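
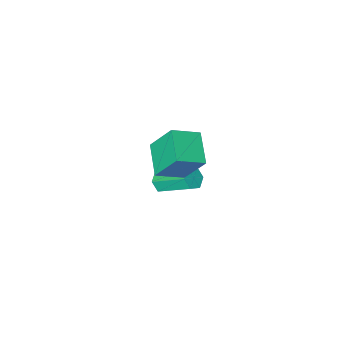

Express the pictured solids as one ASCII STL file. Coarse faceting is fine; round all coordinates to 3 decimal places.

solid 
facet normal 0.399 -0.731 -0.554
outer loop
vertex -2.029 -1.755 -3.525
vertex -2.545 -1.825 -3.804
vertex -2.144 -1.446 -4.015
endloop
endfacet
facet normal 0.896 0.439 0.067
outer loop
vertex -2.029 -1.755 -3.525
vertex -2.144 -1.446 -4.015
vertex -2.8 -0.345 -2.456
endloop
endfacet
facet normal 0.896 0.439 0.067
outer loop
vertex -2.8 -0.345 -2.456
vertex -2.144 -1.446 -4.015
vertex -2.915 -0.036 -2.946
endloop
endfacet
facet normal -0.400 0.730 0.554
outer loop
vertex -2.8 -0.345 -2.456
vertex -2.915 -0.036 -2.946
vertex -3.315 -0.415 -2.736
endloop
endfacet
facet normal 0.399 -0.731 -0.554
outer loop
vertex -2.144 -1.446 -4.015
vertex -2.545 -1.825 -3.804
vertex -2.659 -1.516 -4.294
endloop
endfacet
facet normal 0.280 0.672 -0.685
outer loop
vertex -2.144 -1.446 -4.015
vertex -2.659 -1.516 -4.294
vertex -2.915 -0.036 -2.946
endloop
endfacet
facet normal 0.280 0.672 -0.685
outer loop
vertex -2.915 -0.036 -2.946
vertex -2.659 -1.516 -4.294
vertex -3.43 -0.106 -3.225
endloop
endfacet
facet normal -0.400 0.729 0.555
outer loop
vertex -2.915 -0.036 -2.946
vertex -3.43 -0.106 -3.225
vertex -3.315 -0.415 -2.736
endloop
endfacet
facet normal 0.400 -0.730 -0.554
outer loop
vertex -2.659 -1.516 -4.294
vertex -2.545 -1.825 -3.804
vertex -3.06 -1.895 -4.084
endloop
endfacet
facet normal -0.615 0.234 -0.753
outer loop
vertex -2.659 -1.516 -4.294
vertex -3.06 -1.895 -4.084
vertex -3.43 -0.106 -3.225
endloop
endfacet
facet normal -0.615 0.234 -0.753
outer loop
vertex -3.43 -0.106 -3.225
vertex -3.06 -1.895 -4.084
vertex -3.831 -0.485 -3.015
endloop
endfacet
facet normal -0.399 0.730 0.555
outer loop
vertex -3.43 -0.106 -3.225
vertex -3.831 -0.485 -3.015
vertex -3.315 -0.415 -2.736
endloop
endfacet
facet normal 0.400 -0.730 -0.554
outer loop
vertex -3.06 -1.895 -4.084
vertex -2.545 -1.825 -3.804
vertex -2.945 -2.204 -3.594
endloop
endfacet
facet normal -0.896 -0.439 -0.067
outer loop
vertex -3.06 -1.895 -4.084
vertex -2.945 -2.204 -3.594
vertex -3.831 -0.485 -3.015
endloop
endfacet
facet normal -0.896 -0.439 -0.067
outer loop
vertex -3.831 -0.485 -3.015
vertex -2.945 -2.204 -3.594
vertex -3.716 -0.794 -2.525
endloop
endfacet
facet normal -0.399 0.731 0.554
outer loop
vertex -3.831 -0.485 -3.015
vertex -3.716 -0.794 -2.525
vertex -3.315 -0.415 -2.736
endloop
endfacet
facet normal 0.400 -0.729 -0.555
outer loop
vertex -2.945 -2.204 -3.594
vertex -2.545 -1.825 -3.804
vertex -2.43 -2.134 -3.315
endloop
endfacet
facet normal -0.280 -0.672 0.685
outer loop
vertex -2.945 -2.204 -3.594
vertex -2.43 -2.134 -3.315
vertex -3.716 -0.794 -2.525
endloop
endfacet
facet normal -0.280 -0.672 0.685
outer loop
vertex -3.716 -0.794 -2.525
vertex -2.43 -2.134 -3.315
vertex -3.201 -0.724 -2.246
endloop
endfacet
facet normal -0.399 0.731 0.554
outer loop
vertex -3.716 -0.794 -2.525
vertex -3.201 -0.724 -2.246
vertex -3.315 -0.415 -2.736
endloop
endfacet
facet normal 0.399 -0.730 -0.555
outer loop
vertex -2.43 -2.134 -3.315
vertex -2.545 -1.825 -3.804
vertex -2.029 -1.755 -3.525
endloop
endfacet
facet normal 0.615 -0.234 0.753
outer loop
vertex -2.43 -2.134 -3.315
vertex -2.029 -1.755 -3.525
vertex -3.201 -0.724 -2.246
endloop
endfacet
facet normal 0.615 -0.234 0.753
outer loop
vertex -3.201 -0.724 -2.246
vertex -2.029 -1.755 -3.525
vertex -2.8 -0.345 -2.456
endloop
endfacet
facet normal -0.400 0.730 0.554
outer loop
vertex -3.201 -0.724 -2.246
vertex -2.8 -0.345 -2.456
vertex -3.315 -0.415 -2.736
endloop
endfacet
facet normal -0.283 0.480 0.830
outer loop
vertex -1.465 0.828 2.663
vertex -0.898 2.18 2.074
vertex -2.684 1.091 2.095
endloop
endfacet
facet normal -0.359 -0.856 0.373
outer loop
vertex -2.182 0.24 0.626
vertex -1.465 0.828 2.663
vertex -2.684 1.091 2.095
endloop
endfacet
facet normal -0.283 0.481 0.830
outer loop
vertex -2.684 1.091 2.095
vertex -0.898 2.18 2.074
vertex -2.116 2.443 1.506
endloop
endfacet
facet normal -0.889 0.193 -0.415
outer loop
vertex -2.116 2.443 1.506
vertex -2.182 0.24 0.626
vertex -2.684 1.091 2.095
endloop
endfacet
facet normal 0.889 -0.192 0.415
outer loop
vertex -1.465 0.828 2.663
vertex -0.396 1.329 0.605
vertex -0.898 2.18 2.074
endloop
endfacet
facet normal -0.359 -0.856 0.373
outer loop
vertex -0.964 -0.023 1.194
vertex -1.465 0.828 2.663
vertex -2.182 0.24 0.626
endloop
endfacet
facet normal 0.889 -0.193 0.415
outer loop
vertex -0.964 -0.023 1.194
vertex -0.396 1.329 0.605
vertex -1.465 0.828 2.663
endloop
endfacet
facet normal 0.359 0.856 -0.373
outer loop
vertex -0.898 2.18 2.074
vertex -0.396 1.329 0.605
vertex -2.116 2.443 1.506
endloop
endfacet
facet normal -0.889 0.192 -0.415
outer loop
vertex -1.615 1.592 0.037
vertex -2.182 0.24 0.626
vertex -2.116 2.443 1.506
endloop
endfacet
facet normal 0.359 0.856 -0.373
outer loop
vertex -2.116 2.443 1.506
vertex -0.396 1.329 0.605
vertex -1.615 1.592 0.037
endloop
endfacet
facet normal 0.283 -0.480 -0.830
outer loop
vertex -1.615 1.592 0.037
vertex -0.964 -0.023 1.194
vertex -2.182 0.24 0.626
endloop
endfacet
facet normal 0.283 -0.481 -0.830
outer loop
vertex -0.396 1.329 0.605
vertex -0.964 -0.023 1.194
vertex -1.615 1.592 0.037
endloop
endfacet

endsolid


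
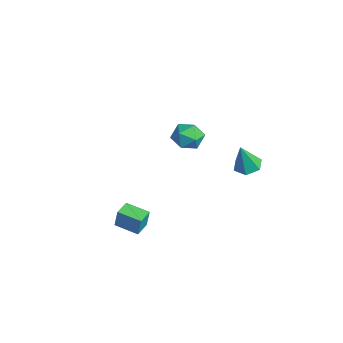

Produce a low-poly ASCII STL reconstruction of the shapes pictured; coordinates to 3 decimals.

solid 
facet normal -0.097 0.292 -0.951
outer loop
vertex 2.881 3.637 -2.304
vertex 2.163 3.263 -2.346
vertex 2.203 4.038 -2.112
endloop
endfacet
facet normal 0.538 0.656 0.529
outer loop
vertex 2.881 3.637 -2.304
vertex 2.203 4.038 -2.112
vertex 2.337 2.737 -0.634
endloop
endfacet
facet normal -0.097 0.292 -0.951
outer loop
vertex 2.203 4.038 -2.112
vertex 2.163 3.263 -2.346
vertex 1.486 3.664 -2.154
endloop
endfacet
facet normal -0.388 0.674 0.628
outer loop
vertex 2.203 4.038 -2.112
vertex 1.486 3.664 -2.154
vertex 2.337 2.737 -0.634
endloop
endfacet
facet normal -0.096 0.293 -0.951
outer loop
vertex 1.486 3.664 -2.154
vertex 2.163 3.263 -2.346
vertex 1.446 2.89 -2.388
endloop
endfacet
facet normal -0.891 -0.088 0.445
outer loop
vertex 1.486 3.664 -2.154
vertex 1.446 2.89 -2.388
vertex 2.337 2.737 -0.634
endloop
endfacet
facet normal -0.096 0.293 -0.951
outer loop
vertex 1.446 2.89 -2.388
vertex 2.163 3.263 -2.346
vertex 2.123 2.489 -2.58
endloop
endfacet
facet normal -0.468 -0.868 0.162
outer loop
vertex 1.446 2.89 -2.388
vertex 2.123 2.489 -2.58
vertex 2.337 2.737 -0.634
endloop
endfacet
facet normal -0.096 0.293 -0.951
outer loop
vertex 2.123 2.489 -2.58
vertex 2.163 3.263 -2.346
vertex 2.84 2.862 -2.538
endloop
endfacet
facet normal 0.458 -0.887 0.063
outer loop
vertex 2.123 2.489 -2.58
vertex 2.84 2.862 -2.538
vertex 2.337 2.737 -0.634
endloop
endfacet
facet normal -0.097 0.292 -0.951
outer loop
vertex 2.84 2.862 -2.538
vertex 2.163 3.263 -2.346
vertex 2.881 3.637 -2.304
endloop
endfacet
facet normal 0.961 -0.125 0.246
outer loop
vertex 2.84 2.862 -2.538
vertex 2.881 3.637 -2.304
vertex 2.337 2.737 -0.634
endloop
endfacet
facet normal -0.662 0.749 0.020
outer loop
vertex 3.164 -3.923 -2.442
vertex 4.157 -3.039 -2.676
vertex 3.001 -4.037 -3.565
endloop
endfacet
facet normal -0.736 -0.655 0.173
outer loop
vertex 3.623 -4.741 -3.584
vertex 3.164 -3.923 -2.442
vertex 3.001 -4.037 -3.565
endloop
endfacet
facet normal -0.662 0.749 0.021
outer loop
vertex 3.001 -4.037 -3.565
vertex 4.157 -3.039 -2.676
vertex 3.994 -3.152 -3.798
endloop
endfacet
facet normal -0.143 -0.099 -0.985
outer loop
vertex 3.994 -3.152 -3.798
vertex 3.623 -4.741 -3.584
vertex 3.001 -4.037 -3.565
endloop
endfacet
facet normal 0.143 0.100 0.985
outer loop
vertex 3.164 -3.923 -2.442
vertex 4.779 -3.743 -2.695
vertex 4.157 -3.039 -2.676
endloop
endfacet
facet normal -0.736 -0.654 0.173
outer loop
vertex 3.786 -4.628 -2.462
vertex 3.164 -3.923 -2.442
vertex 3.623 -4.741 -3.584
endloop
endfacet
facet normal 0.143 0.098 0.985
outer loop
vertex 3.786 -4.628 -2.462
vertex 4.779 -3.743 -2.695
vertex 3.164 -3.923 -2.442
endloop
endfacet
facet normal 0.736 0.655 -0.173
outer loop
vertex 4.157 -3.039 -2.676
vertex 4.779 -3.743 -2.695
vertex 3.994 -3.152 -3.798
endloop
endfacet
facet normal -0.144 -0.099 -0.985
outer loop
vertex 4.616 -3.857 -3.818
vertex 3.623 -4.741 -3.584
vertex 3.994 -3.152 -3.798
endloop
endfacet
facet normal 0.736 0.654 -0.173
outer loop
vertex 3.994 -3.152 -3.798
vertex 4.779 -3.743 -2.695
vertex 4.616 -3.857 -3.818
endloop
endfacet
facet normal 0.662 -0.749 -0.021
outer loop
vertex 4.616 -3.857 -3.818
vertex 3.786 -4.628 -2.462
vertex 3.623 -4.741 -3.584
endloop
endfacet
facet normal 0.663 -0.749 -0.020
outer loop
vertex 4.779 -3.743 -2.695
vertex 3.786 -4.628 -2.462
vertex 4.616 -3.857 -3.818
endloop
endfacet
facet normal -0.496 0.297 0.816
outer loop
vertex -2.364 2.105 -1.969
vertex -2.365 1.166 -1.628
vertex -1.613 1.781 -1.395
endloop
endfacet
facet normal -0.080 0.820 0.567
outer loop
vertex -2.364 2.105 -1.969
vertex -1.613 1.781 -1.395
vertex -1.422 2.351 -2.192
endloop
endfacet
facet normal -0.274 0.956 -0.105
outer loop
vertex -2.364 2.105 -1.969
vertex -1.422 2.351 -2.192
vertex -2.056 2.089 -2.919
endloop
endfacet
facet normal -0.812 0.516 -0.272
outer loop
vertex -2.364 2.105 -1.969
vertex -2.056 2.089 -2.919
vertex -2.639 1.356 -2.57
endloop
endfacet
facet normal -0.948 0.109 0.298
outer loop
vertex -2.364 2.105 -1.969
vertex -2.639 1.356 -2.57
vertex -2.365 1.166 -1.628
endloop
endfacet
facet normal 0.593 0.581 0.558
outer loop
vertex -1.422 2.351 -2.192
vertex -1.613 1.781 -1.395
vertex -0.841 1.564 -1.99
endloop
endfacet
facet normal -0.081 -0.265 0.961
outer loop
vertex -1.613 1.781 -1.395
vertex -2.365 1.166 -1.628
vertex -1.424 0.831 -1.641
endloop
endfacet
facet normal -0.813 -0.569 0.122
outer loop
vertex -2.365 1.166 -1.628
vertex -2.639 1.356 -2.57
vertex -2.058 0.569 -2.368
endloop
endfacet
facet normal -0.592 0.090 -0.801
outer loop
vertex -2.639 1.356 -2.57
vertex -2.056 2.089 -2.919
vertex -1.867 1.139 -3.165
endloop
endfacet
facet normal 0.278 0.801 -0.531
outer loop
vertex -2.056 2.089 -2.919
vertex -1.422 2.351 -2.192
vertex -1.115 1.754 -2.932
endloop
endfacet
facet normal 0.812 -0.516 0.272
outer loop
vertex -1.116 0.815 -2.591
vertex -0.841 1.564 -1.99
vertex -1.424 0.831 -1.641
endloop
endfacet
facet normal 0.274 -0.956 0.105
outer loop
vertex -1.116 0.815 -2.591
vertex -1.424 0.831 -1.641
vertex -2.058 0.569 -2.368
endloop
endfacet
facet normal 0.080 -0.820 -0.567
outer loop
vertex -1.116 0.815 -2.591
vertex -2.058 0.569 -2.368
vertex -1.867 1.139 -3.165
endloop
endfacet
facet normal 0.496 -0.297 -0.816
outer loop
vertex -1.116 0.815 -2.591
vertex -1.867 1.139 -3.165
vertex -1.115 1.754 -2.932
endloop
endfacet
facet normal 0.948 -0.109 -0.298
outer loop
vertex -1.116 0.815 -2.591
vertex -1.115 1.754 -2.932
vertex -0.841 1.564 -1.99
endloop
endfacet
facet normal 0.592 -0.090 0.801
outer loop
vertex -1.424 0.831 -1.641
vertex -0.841 1.564 -1.99
vertex -1.613 1.781 -1.395
endloop
endfacet
facet normal -0.278 -0.801 0.531
outer loop
vertex -2.058 0.569 -2.368
vertex -1.424 0.831 -1.641
vertex -2.365 1.166 -1.628
endloop
endfacet
facet normal -0.593 -0.581 -0.558
outer loop
vertex -1.867 1.139 -3.165
vertex -2.058 0.569 -2.368
vertex -2.639 1.356 -2.57
endloop
endfacet
facet normal 0.081 0.265 -0.961
outer loop
vertex -1.115 1.754 -2.932
vertex -1.867 1.139 -3.165
vertex -2.056 2.089 -2.919
endloop
endfacet
facet normal 0.813 0.569 -0.122
outer loop
vertex -0.841 1.564 -1.99
vertex -1.115 1.754 -2.932
vertex -1.422 2.351 -2.192
endloop
endfacet

endsolid


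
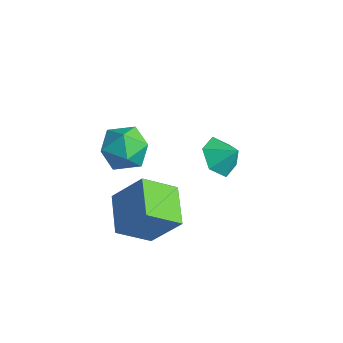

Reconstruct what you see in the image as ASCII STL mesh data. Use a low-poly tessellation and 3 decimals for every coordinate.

solid 
facet normal -0.645 -0.361 -0.673
outer loop
vertex 3.755 2.312 -3.624
vertex 2.923 2.643 -3.004
vertex 3.338 3.31 -3.76
endloop
endfacet
facet normal 0.919 0.362 -0.157
outer loop
vertex 3.755 2.312 -3.624
vertex 3.338 3.31 -3.76
vertex 3.697 3.077 -2.196
endloop
endfacet
facet normal -0.645 -0.361 -0.673
outer loop
vertex 3.338 3.31 -3.76
vertex 2.923 2.643 -3.004
vertex 2.505 3.641 -3.139
endloop
endfacet
facet normal 0.398 0.916 0.045
outer loop
vertex 3.338 3.31 -3.76
vertex 2.505 3.641 -3.139
vertex 3.697 3.077 -2.196
endloop
endfacet
facet normal -0.646 -0.361 -0.673
outer loop
vertex 2.505 3.641 -3.139
vertex 2.923 2.643 -3.004
vertex 2.09 2.975 -2.383
endloop
endfacet
facet normal -0.121 0.777 0.618
outer loop
vertex 2.505 3.641 -3.139
vertex 2.09 2.975 -2.383
vertex 3.697 3.077 -2.196
endloop
endfacet
facet normal -0.646 -0.362 -0.672
outer loop
vertex 2.09 2.975 -2.383
vertex 2.923 2.643 -3.004
vertex 2.508 1.977 -2.247
endloop
endfacet
facet normal -0.120 0.084 0.989
outer loop
vertex 2.09 2.975 -2.383
vertex 2.508 1.977 -2.247
vertex 3.697 3.077 -2.196
endloop
endfacet
facet normal -0.646 -0.362 -0.672
outer loop
vertex 2.508 1.977 -2.247
vertex 2.923 2.643 -3.004
vertex 3.34 1.645 -2.868
endloop
endfacet
facet normal 0.400 -0.469 0.787
outer loop
vertex 2.508 1.977 -2.247
vertex 3.34 1.645 -2.868
vertex 3.697 3.077 -2.196
endloop
endfacet
facet normal -0.645 -0.361 -0.673
outer loop
vertex 3.34 1.645 -2.868
vertex 2.923 2.643 -3.004
vertex 3.755 2.312 -3.624
endloop
endfacet
facet normal 0.920 -0.330 0.214
outer loop
vertex 3.34 1.645 -2.868
vertex 3.755 2.312 -3.624
vertex 3.697 3.077 -2.196
endloop
endfacet
facet normal -0.794 0.561 0.236
outer loop
vertex 1.624 -2.534 -3.318
vertex 2.715 -1.688 -1.657
vertex 2.298 -1.082 -4.5
endloop
endfacet
facet normal -0.505 -0.392 -0.769
outer loop
vertex 3.925 -2.232 -4.983
vertex 1.624 -2.534 -3.318
vertex 2.298 -1.082 -4.5
endloop
endfacet
facet normal -0.794 0.561 0.236
outer loop
vertex 2.298 -1.082 -4.5
vertex 2.715 -1.688 -1.657
vertex 3.389 -0.236 -2.839
endloop
endfacet
facet normal 0.339 0.729 -0.594
outer loop
vertex 3.389 -0.236 -2.839
vertex 3.925 -2.232 -4.983
vertex 2.298 -1.082 -4.5
endloop
endfacet
facet normal -0.339 -0.729 0.594
outer loop
vertex 1.624 -2.534 -3.318
vertex 4.342 -2.838 -2.14
vertex 2.715 -1.688 -1.657
endloop
endfacet
facet normal -0.505 -0.392 -0.769
outer loop
vertex 3.251 -3.684 -3.801
vertex 1.624 -2.534 -3.318
vertex 3.925 -2.232 -4.983
endloop
endfacet
facet normal -0.339 -0.729 0.594
outer loop
vertex 3.251 -3.684 -3.801
vertex 4.342 -2.838 -2.14
vertex 1.624 -2.534 -3.318
endloop
endfacet
facet normal 0.505 0.392 0.769
outer loop
vertex 2.715 -1.688 -1.657
vertex 4.342 -2.838 -2.14
vertex 3.389 -0.236 -2.839
endloop
endfacet
facet normal 0.339 0.729 -0.594
outer loop
vertex 5.016 -1.386 -3.322
vertex 3.925 -2.232 -4.983
vertex 3.389 -0.236 -2.839
endloop
endfacet
facet normal 0.505 0.392 0.769
outer loop
vertex 3.389 -0.236 -2.839
vertex 4.342 -2.838 -2.14
vertex 5.016 -1.386 -3.322
endloop
endfacet
facet normal 0.794 -0.561 -0.236
outer loop
vertex 5.016 -1.386 -3.322
vertex 3.251 -3.684 -3.801
vertex 3.925 -2.232 -4.983
endloop
endfacet
facet normal 0.794 -0.561 -0.236
outer loop
vertex 4.342 -2.838 -2.14
vertex 3.251 -3.684 -3.801
vertex 5.016 -1.386 -3.322
endloop
endfacet
facet normal -0.994 -0.051 -0.096
outer loop
vertex 1.1 -1.487 -0.035
vertex 1.175 -2.708 -0.167
vertex 1.042 -2.217 0.953
endloop
endfacet
facet normal -0.806 0.497 0.320
outer loop
vertex 1.1 -1.487 -0.035
vertex 1.042 -2.217 0.953
vertex 1.699 -1.178 0.994
endloop
endfacet
facet normal -0.377 0.924 -0.058
outer loop
vertex 1.1 -1.487 -0.035
vertex 1.699 -1.178 0.994
vertex 2.239 -1.027 -0.101
endloop
endfacet
facet normal -0.299 0.640 -0.708
outer loop
vertex 1.1 -1.487 -0.035
vertex 2.239 -1.027 -0.101
vertex 1.915 -1.972 -0.818
endloop
endfacet
facet normal -0.681 0.037 -0.732
outer loop
vertex 1.1 -1.487 -0.035
vertex 1.915 -1.972 -0.818
vertex 1.175 -2.708 -0.167
endloop
endfacet
facet normal -0.432 0.239 0.870
outer loop
vertex 1.699 -1.178 0.994
vertex 1.042 -2.217 0.953
vertex 2.145 -2.208 1.498
endloop
endfacet
facet normal -0.735 -0.648 0.197
outer loop
vertex 1.042 -2.217 0.953
vertex 1.175 -2.708 -0.167
vertex 1.821 -3.153 0.781
endloop
endfacet
facet normal -0.229 -0.506 -0.832
outer loop
vertex 1.175 -2.708 -0.167
vertex 1.915 -1.972 -0.818
vertex 2.361 -3.002 -0.314
endloop
endfacet
facet normal 0.388 0.469 -0.793
outer loop
vertex 1.915 -1.972 -0.818
vertex 2.239 -1.027 -0.101
vertex 3.018 -1.963 -0.273
endloop
endfacet
facet normal 0.262 0.930 0.258
outer loop
vertex 2.239 -1.027 -0.101
vertex 1.699 -1.178 0.994
vertex 2.885 -1.472 0.847
endloop
endfacet
facet normal 0.299 -0.640 0.708
outer loop
vertex 2.96 -2.693 0.715
vertex 2.145 -2.208 1.498
vertex 1.821 -3.153 0.781
endloop
endfacet
facet normal 0.377 -0.924 0.058
outer loop
vertex 2.96 -2.693 0.715
vertex 1.821 -3.153 0.781
vertex 2.361 -3.002 -0.314
endloop
endfacet
facet normal 0.806 -0.497 -0.320
outer loop
vertex 2.96 -2.693 0.715
vertex 2.361 -3.002 -0.314
vertex 3.018 -1.963 -0.273
endloop
endfacet
facet normal 0.994 0.051 0.096
outer loop
vertex 2.96 -2.693 0.715
vertex 3.018 -1.963 -0.273
vertex 2.885 -1.472 0.847
endloop
endfacet
facet normal 0.681 -0.037 0.732
outer loop
vertex 2.96 -2.693 0.715
vertex 2.885 -1.472 0.847
vertex 2.145 -2.208 1.498
endloop
endfacet
facet normal -0.388 -0.469 0.793
outer loop
vertex 1.821 -3.153 0.781
vertex 2.145 -2.208 1.498
vertex 1.042 -2.217 0.953
endloop
endfacet
facet normal -0.262 -0.930 -0.258
outer loop
vertex 2.361 -3.002 -0.314
vertex 1.821 -3.153 0.781
vertex 1.175 -2.708 -0.167
endloop
endfacet
facet normal 0.432 -0.239 -0.870
outer loop
vertex 3.018 -1.963 -0.273
vertex 2.361 -3.002 -0.314
vertex 1.915 -1.972 -0.818
endloop
endfacet
facet normal 0.735 0.648 -0.197
outer loop
vertex 2.885 -1.472 0.847
vertex 3.018 -1.963 -0.273
vertex 2.239 -1.027 -0.101
endloop
endfacet
facet normal 0.229 0.506 0.832
outer loop
vertex 2.145 -2.208 1.498
vertex 2.885 -1.472 0.847
vertex 1.699 -1.178 0.994
endloop
endfacet

endsolid


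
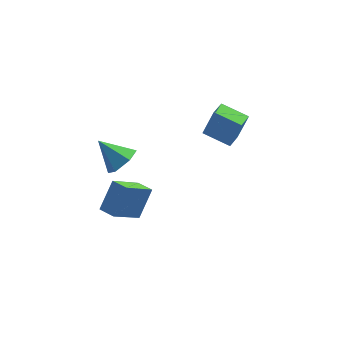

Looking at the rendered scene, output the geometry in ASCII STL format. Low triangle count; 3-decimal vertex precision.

solid 
facet normal -0.793 0.557 0.248
outer loop
vertex 1.708 1.632 2.477
vertex 2.258 2.555 2.16
vertex 1.133 1.469 1.003
endloop
endfacet
facet normal -0.491 -0.824 0.283
outer loop
vertex 2.362 0.605 0.62
vertex 1.708 1.632 2.477
vertex 1.133 1.469 1.003
endloop
endfacet
facet normal -0.792 0.558 0.247
outer loop
vertex 1.133 1.469 1.003
vertex 2.258 2.555 2.16
vertex 1.684 2.392 0.687
endloop
endfacet
facet normal -0.361 -0.102 -0.927
outer loop
vertex 1.684 2.392 0.687
vertex 2.362 0.605 0.62
vertex 1.133 1.469 1.003
endloop
endfacet
facet normal 0.361 0.103 0.927
outer loop
vertex 1.708 1.632 2.477
vertex 3.487 1.691 1.777
vertex 2.258 2.555 2.16
endloop
endfacet
facet normal -0.491 -0.824 0.283
outer loop
vertex 2.936 0.768 2.093
vertex 1.708 1.632 2.477
vertex 2.362 0.605 0.62
endloop
endfacet
facet normal 0.361 0.102 0.927
outer loop
vertex 2.936 0.768 2.093
vertex 3.487 1.691 1.777
vertex 1.708 1.632 2.477
endloop
endfacet
facet normal 0.491 0.824 -0.283
outer loop
vertex 2.258 2.555 2.16
vertex 3.487 1.691 1.777
vertex 1.684 2.392 0.687
endloop
endfacet
facet normal -0.362 -0.103 -0.927
outer loop
vertex 2.912 1.528 0.303
vertex 2.362 0.605 0.62
vertex 1.684 2.392 0.687
endloop
endfacet
facet normal 0.491 0.824 -0.283
outer loop
vertex 1.684 2.392 0.687
vertex 3.487 1.691 1.777
vertex 2.912 1.528 0.303
endloop
endfacet
facet normal 0.793 -0.557 -0.247
outer loop
vertex 2.912 1.528 0.303
vertex 2.936 0.768 2.093
vertex 2.362 0.605 0.62
endloop
endfacet
facet normal 0.792 -0.558 -0.247
outer loop
vertex 3.487 1.691 1.777
vertex 2.936 0.768 2.093
vertex 2.912 1.528 0.303
endloop
endfacet
facet normal -0.614 0.775 -0.147
outer loop
vertex -4.618 -3.612 1.267
vertex -3.876 -2.785 2.527
vertex -3.309 -2.821 -0.023
endloop
endfacet
facet normal -0.442 -0.492 -0.750
outer loop
vertex -2.744 -3.535 0.113
vertex -4.618 -3.612 1.267
vertex -3.309 -2.821 -0.023
endloop
endfacet
facet normal -0.614 0.776 -0.147
outer loop
vertex -3.309 -2.821 -0.023
vertex -3.876 -2.785 2.527
vertex -2.567 -1.994 1.238
endloop
endfacet
facet normal 0.655 0.395 -0.644
outer loop
vertex -2.567 -1.994 1.238
vertex -2.744 -3.535 0.113
vertex -3.309 -2.821 -0.023
endloop
endfacet
facet normal -0.654 -0.395 0.645
outer loop
vertex -4.618 -3.612 1.267
vertex -3.311 -3.499 2.663
vertex -3.876 -2.785 2.527
endloop
endfacet
facet normal -0.442 -0.492 -0.750
outer loop
vertex -4.053 -4.326 1.402
vertex -4.618 -3.612 1.267
vertex -2.744 -3.535 0.113
endloop
endfacet
facet normal -0.654 -0.396 0.645
outer loop
vertex -4.053 -4.326 1.402
vertex -3.311 -3.499 2.663
vertex -4.618 -3.612 1.267
endloop
endfacet
facet normal 0.441 0.492 0.750
outer loop
vertex -3.876 -2.785 2.527
vertex -3.311 -3.499 2.663
vertex -2.567 -1.994 1.238
endloop
endfacet
facet normal 0.654 0.396 -0.645
outer loop
vertex -2.002 -2.708 1.373
vertex -2.744 -3.535 0.113
vertex -2.567 -1.994 1.238
endloop
endfacet
facet normal 0.442 0.492 0.750
outer loop
vertex -2.567 -1.994 1.238
vertex -3.311 -3.499 2.663
vertex -2.002 -2.708 1.373
endloop
endfacet
facet normal 0.614 -0.776 0.148
outer loop
vertex -2.002 -2.708 1.373
vertex -4.053 -4.326 1.402
vertex -2.744 -3.535 0.113
endloop
endfacet
facet normal 0.614 -0.776 0.147
outer loop
vertex -3.311 -3.499 2.663
vertex -4.053 -4.326 1.402
vertex -2.002 -2.708 1.373
endloop
endfacet
facet normal 0.621 -0.464 -0.631
outer loop
vertex -2.226 1.026 0.57
vertex -2.973 0.769 0.024
vertex -2.52 1.6 -0.141
endloop
endfacet
facet normal 0.381 0.790 0.481
outer loop
vertex -2.226 1.026 0.57
vertex -2.52 1.6 -0.141
vertex -4.047 1.571 1.116
endloop
endfacet
facet normal 0.621 -0.464 -0.631
outer loop
vertex -2.52 1.6 -0.141
vertex -2.973 0.769 0.024
vertex -3.267 1.343 -0.687
endloop
endfacet
facet normal -0.184 0.962 -0.201
outer loop
vertex -2.52 1.6 -0.141
vertex -3.267 1.343 -0.687
vertex -4.047 1.571 1.116
endloop
endfacet
facet normal 0.622 -0.464 -0.631
outer loop
vertex -3.267 1.343 -0.687
vertex -2.973 0.769 0.024
vertex -3.719 0.512 -0.522
endloop
endfacet
facet normal -0.834 0.372 -0.408
outer loop
vertex -3.267 1.343 -0.687
vertex -3.719 0.512 -0.522
vertex -4.047 1.571 1.116
endloop
endfacet
facet normal 0.622 -0.463 -0.632
outer loop
vertex -3.719 0.512 -0.522
vertex -2.973 0.769 0.024
vertex -3.425 -0.062 0.188
endloop
endfacet
facet normal -0.919 -0.388 0.067
outer loop
vertex -3.719 0.512 -0.522
vertex -3.425 -0.062 0.188
vertex -4.047 1.571 1.116
endloop
endfacet
facet normal 0.621 -0.463 -0.632
outer loop
vertex -3.425 -0.062 0.188
vertex -2.973 0.769 0.024
vertex -2.678 0.195 0.734
endloop
endfacet
facet normal -0.354 -0.560 0.749
outer loop
vertex -3.425 -0.062 0.188
vertex -2.678 0.195 0.734
vertex -4.047 1.571 1.116
endloop
endfacet
facet normal 0.621 -0.463 -0.632
outer loop
vertex -2.678 0.195 0.734
vertex -2.973 0.769 0.024
vertex -2.226 1.026 0.57
endloop
endfacet
facet normal 0.295 0.028 0.955
outer loop
vertex -2.678 0.195 0.734
vertex -2.226 1.026 0.57
vertex -4.047 1.571 1.116
endloop
endfacet

endsolid


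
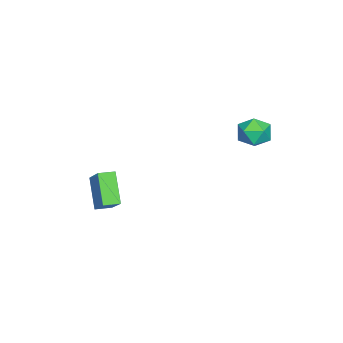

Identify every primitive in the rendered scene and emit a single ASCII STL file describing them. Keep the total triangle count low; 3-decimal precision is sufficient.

solid 
facet normal -0.004 0.562 0.827
outer loop
vertex -1.221 2.917 2.097
vertex -0.857 2.214 2.576
vertex -0.302 2.828 2.162
endloop
endfacet
facet normal 0.076 0.967 0.245
outer loop
vertex -1.221 2.917 2.097
vertex -0.302 2.828 2.162
vertex -0.688 3.063 1.354
endloop
endfacet
facet normal -0.486 0.855 -0.181
outer loop
vertex -1.221 2.917 2.097
vertex -0.688 3.063 1.354
vertex -1.481 2.594 1.27
endloop
endfacet
facet normal -0.914 0.381 0.139
outer loop
vertex -1.221 2.917 2.097
vertex -1.481 2.594 1.27
vertex -1.585 2.07 2.025
endloop
endfacet
facet normal -0.616 0.200 0.762
outer loop
vertex -1.221 2.917 2.097
vertex -1.585 2.07 2.025
vertex -0.857 2.214 2.576
endloop
endfacet
facet normal 0.661 0.744 -0.099
outer loop
vertex -0.688 3.063 1.354
vertex -0.302 2.828 2.162
vertex 0.005 2.45 1.375
endloop
endfacet
facet normal 0.530 0.089 0.843
outer loop
vertex -0.302 2.828 2.162
vertex -0.857 2.214 2.576
vertex -0.099 1.926 2.13
endloop
endfacet
facet normal -0.460 -0.495 0.737
outer loop
vertex -0.857 2.214 2.576
vertex -1.585 2.07 2.025
vertex -0.892 1.457 2.046
endloop
endfacet
facet normal -0.941 -0.202 -0.270
outer loop
vertex -1.585 2.07 2.025
vertex -1.481 2.594 1.27
vertex -1.278 1.692 1.238
endloop
endfacet
facet normal -0.250 0.563 -0.788
outer loop
vertex -1.481 2.594 1.27
vertex -0.688 3.063 1.354
vertex -0.723 2.306 0.824
endloop
endfacet
facet normal 0.914 -0.381 -0.139
outer loop
vertex -0.359 1.603 1.303
vertex 0.005 2.45 1.375
vertex -0.099 1.926 2.13
endloop
endfacet
facet normal 0.486 -0.855 0.181
outer loop
vertex -0.359 1.603 1.303
vertex -0.099 1.926 2.13
vertex -0.892 1.457 2.046
endloop
endfacet
facet normal -0.076 -0.967 -0.245
outer loop
vertex -0.359 1.603 1.303
vertex -0.892 1.457 2.046
vertex -1.278 1.692 1.238
endloop
endfacet
facet normal 0.004 -0.562 -0.827
outer loop
vertex -0.359 1.603 1.303
vertex -1.278 1.692 1.238
vertex -0.723 2.306 0.824
endloop
endfacet
facet normal 0.616 -0.200 -0.762
outer loop
vertex -0.359 1.603 1.303
vertex -0.723 2.306 0.824
vertex 0.005 2.45 1.375
endloop
endfacet
facet normal 0.941 0.202 0.270
outer loop
vertex -0.099 1.926 2.13
vertex 0.005 2.45 1.375
vertex -0.302 2.828 2.162
endloop
endfacet
facet normal 0.250 -0.563 0.788
outer loop
vertex -0.892 1.457 2.046
vertex -0.099 1.926 2.13
vertex -0.857 2.214 2.576
endloop
endfacet
facet normal -0.661 -0.744 0.099
outer loop
vertex -1.278 1.692 1.238
vertex -0.892 1.457 2.046
vertex -1.585 2.07 2.025
endloop
endfacet
facet normal -0.530 -0.089 -0.843
outer loop
vertex -0.723 2.306 0.824
vertex -1.278 1.692 1.238
vertex -1.481 2.594 1.27
endloop
endfacet
facet normal 0.460 0.495 -0.737
outer loop
vertex 0.005 2.45 1.375
vertex -0.723 2.306 0.824
vertex -0.688 3.063 1.354
endloop
endfacet
facet normal -0.558 -0.310 0.770
outer loop
vertex 4.091 -3.71 0.9
vertex 3.67 -3.019 0.873
vertex 2.786 -4.558 -0.386
endloop
endfacet
facet normal 0.521 -0.853 0.034
outer loop
vertex 3.79 -4.001 -1.773
vertex 4.091 -3.71 0.9
vertex 2.786 -4.558 -0.386
endloop
endfacet
facet normal -0.558 -0.310 0.770
outer loop
vertex 2.786 -4.558 -0.386
vertex 3.67 -3.019 0.873
vertex 2.364 -3.867 -0.414
endloop
endfacet
facet normal -0.646 -0.421 -0.637
outer loop
vertex 2.364 -3.867 -0.414
vertex 3.79 -4.001 -1.773
vertex 2.786 -4.558 -0.386
endloop
endfacet
facet normal 0.647 0.419 0.637
outer loop
vertex 4.091 -3.71 0.9
vertex 4.674 -2.462 -0.514
vertex 3.67 -3.019 0.873
endloop
endfacet
facet normal 0.520 -0.853 0.034
outer loop
vertex 5.096 -3.153 -0.486
vertex 4.091 -3.71 0.9
vertex 3.79 -4.001 -1.773
endloop
endfacet
facet normal 0.646 0.420 0.637
outer loop
vertex 5.096 -3.153 -0.486
vertex 4.674 -2.462 -0.514
vertex 4.091 -3.71 0.9
endloop
endfacet
facet normal -0.520 0.853 -0.034
outer loop
vertex 3.67 -3.019 0.873
vertex 4.674 -2.462 -0.514
vertex 2.364 -3.867 -0.414
endloop
endfacet
facet normal -0.647 -0.419 -0.637
outer loop
vertex 3.369 -3.31 -1.8
vertex 3.79 -4.001 -1.773
vertex 2.364 -3.867 -0.414
endloop
endfacet
facet normal -0.520 0.853 -0.034
outer loop
vertex 2.364 -3.867 -0.414
vertex 4.674 -2.462 -0.514
vertex 3.369 -3.31 -1.8
endloop
endfacet
facet normal 0.558 0.310 -0.770
outer loop
vertex 3.369 -3.31 -1.8
vertex 5.096 -3.153 -0.486
vertex 3.79 -4.001 -1.773
endloop
endfacet
facet normal 0.558 0.309 -0.770
outer loop
vertex 4.674 -2.462 -0.514
vertex 5.096 -3.153 -0.486
vertex 3.369 -3.31 -1.8
endloop
endfacet

endsolid


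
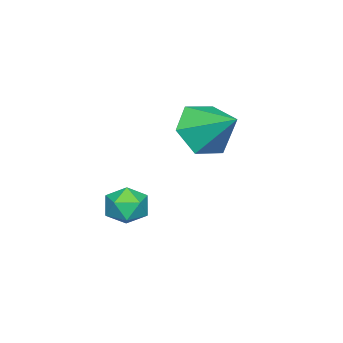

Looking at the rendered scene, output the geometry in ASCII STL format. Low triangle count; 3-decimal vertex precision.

solid 
facet normal -0.270 -0.799 -0.538
outer loop
vertex -0.366 2.852 -0.341
vertex -1.225 3.303 -0.579
vertex -0.42 3.422 -1.16
endloop
endfacet
facet normal 0.969 0.228 0.095
outer loop
vertex -0.366 2.852 -0.341
vertex -0.42 3.422 -1.16
vertex -0.815 4.517 0.239
endloop
endfacet
facet normal -0.271 -0.798 -0.538
outer loop
vertex -0.42 3.422 -1.16
vertex -1.225 3.303 -0.579
vertex -1.279 3.874 -1.398
endloop
endfacet
facet normal 0.511 0.741 -0.436
outer loop
vertex -0.42 3.422 -1.16
vertex -1.279 3.874 -1.398
vertex -0.815 4.517 0.239
endloop
endfacet
facet normal -0.270 -0.798 -0.539
outer loop
vertex -1.279 3.874 -1.398
vertex -1.225 3.303 -0.579
vertex -2.085 3.755 -0.818
endloop
endfacet
facet normal -0.325 0.908 -0.265
outer loop
vertex -1.279 3.874 -1.398
vertex -2.085 3.755 -0.818
vertex -0.815 4.517 0.239
endloop
endfacet
facet normal -0.270 -0.798 -0.539
outer loop
vertex -2.085 3.755 -0.818
vertex -1.225 3.303 -0.579
vertex -2.031 3.184 0.001
endloop
endfacet
facet normal -0.702 0.562 0.438
outer loop
vertex -2.085 3.755 -0.818
vertex -2.031 3.184 0.001
vertex -0.815 4.517 0.239
endloop
endfacet
facet normal -0.270 -0.798 -0.539
outer loop
vertex -2.031 3.184 0.001
vertex -1.225 3.303 -0.579
vertex -1.171 2.732 0.24
endloop
endfacet
facet normal -0.243 0.049 0.969
outer loop
vertex -2.031 3.184 0.001
vertex -1.171 2.732 0.24
vertex -0.815 4.517 0.239
endloop
endfacet
facet normal -0.270 -0.798 -0.539
outer loop
vertex -1.171 2.732 0.24
vertex -1.225 3.303 -0.579
vertex -0.366 2.852 -0.341
endloop
endfacet
facet normal 0.593 -0.118 0.797
outer loop
vertex -1.171 2.732 0.24
vertex -0.366 2.852 -0.341
vertex -0.815 4.517 0.239
endloop
endfacet
facet normal -0.192 0.577 0.794
outer loop
vertex -1.067 1.579 -3.524
vertex -0.629 1.145 -3.103
vertex -0.339 1.733 -3.46
endloop
endfacet
facet normal -0.219 0.957 0.190
outer loop
vertex -1.067 1.579 -3.524
vertex -0.339 1.733 -3.46
vertex -0.675 1.788 -4.124
endloop
endfacet
facet normal -0.712 0.662 -0.234
outer loop
vertex -1.067 1.579 -3.524
vertex -0.675 1.788 -4.124
vertex -1.173 1.234 -4.178
endloop
endfacet
facet normal -0.989 0.101 0.107
outer loop
vertex -1.067 1.579 -3.524
vertex -1.173 1.234 -4.178
vertex -1.145 0.837 -3.546
endloop
endfacet
facet normal -0.667 0.048 0.743
outer loop
vertex -1.067 1.579 -3.524
vertex -1.145 0.837 -3.546
vertex -0.629 1.145 -3.103
endloop
endfacet
facet normal 0.414 0.900 -0.135
outer loop
vertex -0.675 1.788 -4.124
vertex -0.339 1.733 -3.46
vertex 0.005 1.483 -4.074
endloop
endfacet
facet normal 0.457 0.286 0.842
outer loop
vertex -0.339 1.733 -3.46
vertex -0.629 1.145 -3.103
vertex 0.033 1.086 -3.442
endloop
endfacet
facet normal -0.312 -0.571 0.760
outer loop
vertex -0.629 1.145 -3.103
vertex -1.145 0.837 -3.546
vertex -0.465 0.532 -3.496
endloop
endfacet
facet normal -0.832 -0.486 -0.268
outer loop
vertex -1.145 0.837 -3.546
vertex -1.173 1.234 -4.178
vertex -0.801 0.587 -4.16
endloop
endfacet
facet normal -0.383 0.424 -0.821
outer loop
vertex -1.173 1.234 -4.178
vertex -0.675 1.788 -4.124
vertex -0.511 1.175 -4.517
endloop
endfacet
facet normal 0.989 -0.101 -0.107
outer loop
vertex -0.073 0.741 -4.096
vertex 0.005 1.483 -4.074
vertex 0.033 1.086 -3.442
endloop
endfacet
facet normal 0.712 -0.662 0.234
outer loop
vertex -0.073 0.741 -4.096
vertex 0.033 1.086 -3.442
vertex -0.465 0.532 -3.496
endloop
endfacet
facet normal 0.219 -0.957 -0.190
outer loop
vertex -0.073 0.741 -4.096
vertex -0.465 0.532 -3.496
vertex -0.801 0.587 -4.16
endloop
endfacet
facet normal 0.192 -0.577 -0.794
outer loop
vertex -0.073 0.741 -4.096
vertex -0.801 0.587 -4.16
vertex -0.511 1.175 -4.517
endloop
endfacet
facet normal 0.667 -0.048 -0.743
outer loop
vertex -0.073 0.741 -4.096
vertex -0.511 1.175 -4.517
vertex 0.005 1.483 -4.074
endloop
endfacet
facet normal 0.832 0.486 0.268
outer loop
vertex 0.033 1.086 -3.442
vertex 0.005 1.483 -4.074
vertex -0.339 1.733 -3.46
endloop
endfacet
facet normal 0.383 -0.424 0.821
outer loop
vertex -0.465 0.532 -3.496
vertex 0.033 1.086 -3.442
vertex -0.629 1.145 -3.103
endloop
endfacet
facet normal -0.414 -0.900 0.135
outer loop
vertex -0.801 0.587 -4.16
vertex -0.465 0.532 -3.496
vertex -1.145 0.837 -3.546
endloop
endfacet
facet normal -0.457 -0.286 -0.842
outer loop
vertex -0.511 1.175 -4.517
vertex -0.801 0.587 -4.16
vertex -1.173 1.234 -4.178
endloop
endfacet
facet normal 0.312 0.571 -0.760
outer loop
vertex 0.005 1.483 -4.074
vertex -0.511 1.175 -4.517
vertex -0.675 1.788 -4.124
endloop
endfacet

endsolid


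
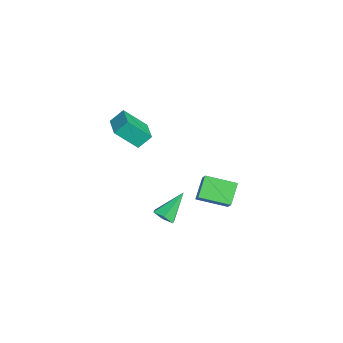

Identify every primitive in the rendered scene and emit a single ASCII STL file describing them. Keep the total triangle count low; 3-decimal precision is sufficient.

solid 
facet normal 0.322 -0.582 -0.746
outer loop
vertex 1.651 -0.122 -2.923
vertex 1.023 0.005 -3.293
vertex 1.605 0.451 -3.39
endloop
endfacet
facet normal 0.796 0.420 0.437
outer loop
vertex 1.651 -0.122 -2.923
vertex 1.605 0.451 -3.39
vertex 0.397 1.135 -1.847
endloop
endfacet
facet normal 0.322 -0.583 -0.746
outer loop
vertex 1.605 0.451 -3.39
vertex 1.023 0.005 -3.293
vertex 0.977 0.577 -3.76
endloop
endfacet
facet normal 0.296 0.937 -0.184
outer loop
vertex 1.605 0.451 -3.39
vertex 0.977 0.577 -3.76
vertex 0.397 1.135 -1.847
endloop
endfacet
facet normal 0.324 -0.583 -0.746
outer loop
vertex 0.977 0.577 -3.76
vertex 1.023 0.005 -3.293
vertex 0.395 0.131 -3.664
endloop
endfacet
facet normal -0.600 0.700 -0.386
outer loop
vertex 0.977 0.577 -3.76
vertex 0.395 0.131 -3.664
vertex 0.397 1.135 -1.847
endloop
endfacet
facet normal 0.324 -0.582 -0.746
outer loop
vertex 0.395 0.131 -3.664
vertex 1.023 0.005 -3.293
vertex 0.44 -0.442 -3.197
endloop
endfacet
facet normal -0.998 -0.053 0.031
outer loop
vertex 0.395 0.131 -3.664
vertex 0.44 -0.442 -3.197
vertex 0.397 1.135 -1.847
endloop
endfacet
facet normal 0.323 -0.582 -0.746
outer loop
vertex 0.44 -0.442 -3.197
vertex 1.023 0.005 -3.293
vertex 1.069 -0.568 -2.826
endloop
endfacet
facet normal -0.499 -0.571 0.652
outer loop
vertex 0.44 -0.442 -3.197
vertex 1.069 -0.568 -2.826
vertex 0.397 1.135 -1.847
endloop
endfacet
facet normal 0.322 -0.582 -0.746
outer loop
vertex 1.069 -0.568 -2.826
vertex 1.023 0.005 -3.293
vertex 1.651 -0.122 -2.923
endloop
endfacet
facet normal 0.398 -0.334 0.854
outer loop
vertex 1.069 -0.568 -2.826
vertex 1.651 -0.122 -2.923
vertex 0.397 1.135 -1.847
endloop
endfacet
facet normal -0.989 -0.101 -0.111
outer loop
vertex -1.47 -1.968 3.883
vertex -1.452 -0.687 2.562
vertex -1.311 -2.721 3.154
endloop
endfacet
facet normal -0.010 -0.697 0.717
outer loop
vertex 0.132 -2.573 3.318
vertex -1.47 -1.968 3.883
vertex -1.311 -2.721 3.154
endloop
endfacet
facet normal -0.989 -0.101 -0.111
outer loop
vertex -1.311 -2.721 3.154
vertex -1.452 -0.687 2.562
vertex -1.293 -1.44 1.834
endloop
endfacet
facet normal 0.151 -0.710 -0.687
outer loop
vertex -1.293 -1.44 1.834
vertex 0.132 -2.573 3.318
vertex -1.311 -2.721 3.154
endloop
endfacet
facet normal -0.151 0.711 0.687
outer loop
vertex -1.47 -1.968 3.883
vertex -0.009 -0.539 2.726
vertex -1.452 -0.687 2.562
endloop
endfacet
facet normal -0.010 -0.696 0.718
outer loop
vertex -0.027 -1.82 4.046
vertex -1.47 -1.968 3.883
vertex 0.132 -2.573 3.318
endloop
endfacet
facet normal -0.151 0.710 0.687
outer loop
vertex -0.027 -1.82 4.046
vertex -0.009 -0.539 2.726
vertex -1.47 -1.968 3.883
endloop
endfacet
facet normal 0.010 0.696 -0.718
outer loop
vertex -1.452 -0.687 2.562
vertex -0.009 -0.539 2.726
vertex -1.293 -1.44 1.834
endloop
endfacet
facet normal 0.151 -0.711 -0.687
outer loop
vertex 0.15 -1.292 1.997
vertex 0.132 -2.573 3.318
vertex -1.293 -1.44 1.834
endloop
endfacet
facet normal 0.010 0.697 -0.717
outer loop
vertex -1.293 -1.44 1.834
vertex -0.009 -0.539 2.726
vertex 0.15 -1.292 1.997
endloop
endfacet
facet normal 0.989 0.101 0.111
outer loop
vertex 0.15 -1.292 1.997
vertex -0.027 -1.82 4.046
vertex 0.132 -2.573 3.318
endloop
endfacet
facet normal 0.989 0.101 0.111
outer loop
vertex -0.009 -0.539 2.726
vertex -0.027 -1.82 4.046
vertex 0.15 -1.292 1.997
endloop
endfacet
facet normal -0.691 0.323 0.646
outer loop
vertex -1.987 2.579 -2.555
vertex -1.579 4.376 -3.017
vertex -3.105 2.532 -3.727
endloop
endfacet
facet normal -0.215 -0.946 0.243
outer loop
vertex -2.061 2.044 -4.703
vertex -1.987 2.579 -2.555
vertex -3.105 2.532 -3.727
endloop
endfacet
facet normal -0.691 0.323 0.647
outer loop
vertex -3.105 2.532 -3.727
vertex -1.579 4.376 -3.017
vertex -2.697 4.329 -4.188
endloop
endfacet
facet normal -0.690 -0.029 -0.723
outer loop
vertex -2.697 4.329 -4.188
vertex -2.061 2.044 -4.703
vertex -3.105 2.532 -3.727
endloop
endfacet
facet normal 0.690 0.029 0.723
outer loop
vertex -1.987 2.579 -2.555
vertex -0.535 3.888 -3.993
vertex -1.579 4.376 -3.017
endloop
endfacet
facet normal -0.215 -0.946 0.243
outer loop
vertex -0.943 2.091 -3.532
vertex -1.987 2.579 -2.555
vertex -2.061 2.044 -4.703
endloop
endfacet
facet normal 0.690 0.029 0.723
outer loop
vertex -0.943 2.091 -3.532
vertex -0.535 3.888 -3.993
vertex -1.987 2.579 -2.555
endloop
endfacet
facet normal 0.215 0.946 -0.243
outer loop
vertex -1.579 4.376 -3.017
vertex -0.535 3.888 -3.993
vertex -2.697 4.329 -4.188
endloop
endfacet
facet normal -0.690 -0.029 -0.723
outer loop
vertex -1.653 3.841 -5.165
vertex -2.061 2.044 -4.703
vertex -2.697 4.329 -4.188
endloop
endfacet
facet normal 0.215 0.946 -0.243
outer loop
vertex -2.697 4.329 -4.188
vertex -0.535 3.888 -3.993
vertex -1.653 3.841 -5.165
endloop
endfacet
facet normal 0.691 -0.323 -0.647
outer loop
vertex -1.653 3.841 -5.165
vertex -0.943 2.091 -3.532
vertex -2.061 2.044 -4.703
endloop
endfacet
facet normal 0.691 -0.323 -0.646
outer loop
vertex -0.535 3.888 -3.993
vertex -0.943 2.091 -3.532
vertex -1.653 3.841 -5.165
endloop
endfacet

endsolid


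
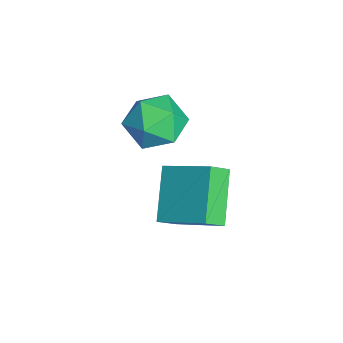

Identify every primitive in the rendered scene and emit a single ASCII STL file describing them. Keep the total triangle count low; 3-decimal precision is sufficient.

solid 
facet normal -0.142 0.815 0.562
outer loop
vertex -0.403 -0.023 -2.482
vertex -1.086 -0.653 -1.742
vertex 0.085 -0.58 -1.552
endloop
endfacet
facet normal 0.494 0.835 0.241
outer loop
vertex -0.403 -0.023 -2.482
vertex 0.085 -0.58 -1.552
vertex 0.63 -0.598 -2.607
endloop
endfacet
facet normal 0.388 0.797 -0.463
outer loop
vertex -0.403 -0.023 -2.482
vertex 0.63 -0.598 -2.607
vertex -0.204 -0.682 -3.45
endloop
endfacet
facet normal -0.316 0.753 -0.577
outer loop
vertex -0.403 -0.023 -2.482
vertex -0.204 -0.682 -3.45
vertex -1.264 -0.717 -2.915
endloop
endfacet
facet normal -0.643 0.763 0.056
outer loop
vertex -0.403 -0.023 -2.482
vertex -1.264 -0.717 -2.915
vertex -1.086 -0.653 -1.742
endloop
endfacet
facet normal 0.861 0.256 0.440
outer loop
vertex 0.63 -0.598 -2.607
vertex 0.085 -0.58 -1.552
vertex 0.584 -1.583 -1.945
endloop
endfacet
facet normal -0.170 0.223 0.960
outer loop
vertex 0.085 -0.58 -1.552
vertex -1.086 -0.653 -1.742
vertex -0.476 -1.618 -1.41
endloop
endfacet
facet normal -0.980 0.141 0.141
outer loop
vertex -1.086 -0.653 -1.742
vertex -1.264 -0.717 -2.915
vertex -1.31 -1.702 -2.253
endloop
endfacet
facet normal -0.450 0.122 -0.884
outer loop
vertex -1.264 -0.717 -2.915
vertex -0.204 -0.682 -3.45
vertex -0.765 -1.72 -3.308
endloop
endfacet
facet normal 0.688 0.194 -0.700
outer loop
vertex -0.204 -0.682 -3.45
vertex 0.63 -0.598 -2.607
vertex 0.406 -1.647 -3.118
endloop
endfacet
facet normal 0.316 -0.753 0.577
outer loop
vertex -0.277 -2.277 -2.378
vertex 0.584 -1.583 -1.945
vertex -0.476 -1.618 -1.41
endloop
endfacet
facet normal -0.388 -0.797 0.463
outer loop
vertex -0.277 -2.277 -2.378
vertex -0.476 -1.618 -1.41
vertex -1.31 -1.702 -2.253
endloop
endfacet
facet normal -0.494 -0.835 -0.241
outer loop
vertex -0.277 -2.277 -2.378
vertex -1.31 -1.702 -2.253
vertex -0.765 -1.72 -3.308
endloop
endfacet
facet normal 0.142 -0.815 -0.562
outer loop
vertex -0.277 -2.277 -2.378
vertex -0.765 -1.72 -3.308
vertex 0.406 -1.647 -3.118
endloop
endfacet
facet normal 0.643 -0.763 -0.056
outer loop
vertex -0.277 -2.277 -2.378
vertex 0.406 -1.647 -3.118
vertex 0.584 -1.583 -1.945
endloop
endfacet
facet normal 0.450 -0.122 0.884
outer loop
vertex -0.476 -1.618 -1.41
vertex 0.584 -1.583 -1.945
vertex 0.085 -0.58 -1.552
endloop
endfacet
facet normal -0.688 -0.194 0.700
outer loop
vertex -1.31 -1.702 -2.253
vertex -0.476 -1.618 -1.41
vertex -1.086 -0.653 -1.742
endloop
endfacet
facet normal -0.861 -0.256 -0.440
outer loop
vertex -0.765 -1.72 -3.308
vertex -1.31 -1.702 -2.253
vertex -1.264 -0.717 -2.915
endloop
endfacet
facet normal 0.170 -0.223 -0.960
outer loop
vertex 0.406 -1.647 -3.118
vertex -0.765 -1.72 -3.308
vertex -0.204 -0.682 -3.45
endloop
endfacet
facet normal 0.980 -0.141 -0.141
outer loop
vertex 0.584 -1.583 -1.945
vertex 0.406 -1.647 -3.118
vertex 0.63 -0.598 -2.607
endloop
endfacet
facet normal -0.515 -0.705 -0.488
outer loop
vertex 3.073 -1.385 -4.264
vertex 1.438 -1.064 -3.003
vertex 2.74 -0.727 -4.863
endloop
endfacet
facet normal 0.782 -0.154 -0.604
outer loop
vertex 3.802 0.724 -3.857
vertex 3.073 -1.385 -4.264
vertex 2.74 -0.727 -4.863
endloop
endfacet
facet normal -0.516 -0.704 -0.489
outer loop
vertex 2.74 -0.727 -4.863
vertex 1.438 -1.064 -3.003
vertex 1.105 -0.405 -3.601
endloop
endfacet
facet normal -0.350 0.693 -0.630
outer loop
vertex 1.105 -0.405 -3.601
vertex 3.802 0.724 -3.857
vertex 2.74 -0.727 -4.863
endloop
endfacet
facet normal 0.350 -0.693 0.630
outer loop
vertex 3.073 -1.385 -4.264
vertex 2.5 0.387 -1.997
vertex 1.438 -1.064 -3.003
endloop
endfacet
facet normal 0.782 -0.154 -0.604
outer loop
vertex 4.135 0.065 -3.259
vertex 3.073 -1.385 -4.264
vertex 3.802 0.724 -3.857
endloop
endfacet
facet normal 0.350 -0.693 0.630
outer loop
vertex 4.135 0.065 -3.259
vertex 2.5 0.387 -1.997
vertex 3.073 -1.385 -4.264
endloop
endfacet
facet normal -0.782 0.153 0.604
outer loop
vertex 1.438 -1.064 -3.003
vertex 2.5 0.387 -1.997
vertex 1.105 -0.405 -3.601
endloop
endfacet
facet normal -0.350 0.693 -0.630
outer loop
vertex 2.167 1.045 -2.596
vertex 3.802 0.724 -3.857
vertex 1.105 -0.405 -3.601
endloop
endfacet
facet normal -0.782 0.154 0.604
outer loop
vertex 1.105 -0.405 -3.601
vertex 2.5 0.387 -1.997
vertex 2.167 1.045 -2.596
endloop
endfacet
facet normal 0.515 0.704 0.489
outer loop
vertex 2.167 1.045 -2.596
vertex 4.135 0.065 -3.259
vertex 3.802 0.724 -3.857
endloop
endfacet
facet normal 0.515 0.705 0.488
outer loop
vertex 2.5 0.387 -1.997
vertex 4.135 0.065 -3.259
vertex 2.167 1.045 -2.596
endloop
endfacet

endsolid


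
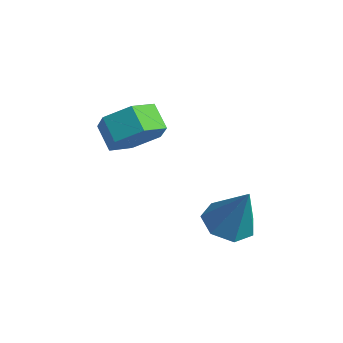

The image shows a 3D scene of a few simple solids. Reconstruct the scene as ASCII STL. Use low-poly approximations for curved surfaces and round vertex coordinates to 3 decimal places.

solid 
facet normal 0.772 -0.222 -0.595
outer loop
vertex -1.632 -0.847 0.683
vertex -2.209 -0.581 -0.165
vertex -1.62 0.151 0.326
endloop
endfacet
facet normal 0.636 0.253 0.729
outer loop
vertex -1.632 -0.847 0.683
vertex -1.62 0.151 0.326
vertex -2.473 -0.605 1.333
endloop
endfacet
facet normal 0.636 0.253 0.729
outer loop
vertex -2.473 -0.605 1.333
vertex -1.62 0.151 0.326
vertex -2.461 0.393 0.976
endloop
endfacet
facet normal -0.772 0.222 0.596
outer loop
vertex -2.473 -0.605 1.333
vertex -2.461 0.393 0.976
vertex -3.051 -0.339 0.485
endloop
endfacet
facet normal 0.772 -0.222 -0.596
outer loop
vertex -1.62 0.151 0.326
vertex -2.209 -0.581 -0.165
vertex -2.198 0.417 -0.522
endloop
endfacet
facet normal 0.327 0.942 0.073
outer loop
vertex -1.62 0.151 0.326
vertex -2.198 0.417 -0.522
vertex -2.461 0.393 0.976
endloop
endfacet
facet normal 0.327 0.942 0.073
outer loop
vertex -2.461 0.393 0.976
vertex -2.198 0.417 -0.522
vertex -3.039 0.659 0.128
endloop
endfacet
facet normal -0.772 0.222 0.596
outer loop
vertex -2.461 0.393 0.976
vertex -3.039 0.659 0.128
vertex -3.051 -0.339 0.485
endloop
endfacet
facet normal 0.772 -0.222 -0.596
outer loop
vertex -2.198 0.417 -0.522
vertex -2.209 -0.581 -0.165
vertex -2.787 -0.315 -1.013
endloop
endfacet
facet normal -0.309 0.689 -0.656
outer loop
vertex -2.198 0.417 -0.522
vertex -2.787 -0.315 -1.013
vertex -3.039 0.659 0.128
endloop
endfacet
facet normal -0.309 0.689 -0.656
outer loop
vertex -3.039 0.659 0.128
vertex -2.787 -0.315 -1.013
vertex -3.628 -0.073 -0.363
endloop
endfacet
facet normal -0.772 0.222 0.595
outer loop
vertex -3.039 0.659 0.128
vertex -3.628 -0.073 -0.363
vertex -3.051 -0.339 0.485
endloop
endfacet
facet normal 0.772 -0.222 -0.596
outer loop
vertex -2.787 -0.315 -1.013
vertex -2.209 -0.581 -0.165
vertex -2.799 -1.313 -0.656
endloop
endfacet
facet normal -0.636 -0.253 -0.729
outer loop
vertex -2.787 -0.315 -1.013
vertex -2.799 -1.313 -0.656
vertex -3.628 -0.073 -0.363
endloop
endfacet
facet normal -0.636 -0.253 -0.729
outer loop
vertex -3.628 -0.073 -0.363
vertex -2.799 -1.313 -0.656
vertex -3.64 -1.071 -0.006
endloop
endfacet
facet normal -0.772 0.222 0.595
outer loop
vertex -3.628 -0.073 -0.363
vertex -3.64 -1.071 -0.006
vertex -3.051 -0.339 0.485
endloop
endfacet
facet normal 0.772 -0.222 -0.596
outer loop
vertex -2.799 -1.313 -0.656
vertex -2.209 -0.581 -0.165
vertex -2.221 -1.579 0.192
endloop
endfacet
facet normal -0.327 -0.942 -0.073
outer loop
vertex -2.799 -1.313 -0.656
vertex -2.221 -1.579 0.192
vertex -3.64 -1.071 -0.006
endloop
endfacet
facet normal -0.327 -0.942 -0.073
outer loop
vertex -3.64 -1.071 -0.006
vertex -2.221 -1.579 0.192
vertex -3.062 -1.337 0.842
endloop
endfacet
facet normal -0.772 0.222 0.596
outer loop
vertex -3.64 -1.071 -0.006
vertex -3.062 -1.337 0.842
vertex -3.051 -0.339 0.485
endloop
endfacet
facet normal 0.772 -0.222 -0.595
outer loop
vertex -2.221 -1.579 0.192
vertex -2.209 -0.581 -0.165
vertex -1.632 -0.847 0.683
endloop
endfacet
facet normal 0.309 -0.689 0.656
outer loop
vertex -2.221 -1.579 0.192
vertex -1.632 -0.847 0.683
vertex -3.062 -1.337 0.842
endloop
endfacet
facet normal 0.309 -0.689 0.656
outer loop
vertex -3.062 -1.337 0.842
vertex -1.632 -0.847 0.683
vertex -2.473 -0.605 1.333
endloop
endfacet
facet normal -0.772 0.222 0.596
outer loop
vertex -3.062 -1.337 0.842
vertex -2.473 -0.605 1.333
vertex -3.051 -0.339 0.485
endloop
endfacet
facet normal -0.407 -0.070 -0.911
outer loop
vertex 1.123 0.537 -4.053
vertex 0.353 1.041 -3.748
vertex 1.176 1.372 -4.141
endloop
endfacet
facet normal 0.998 -0.063 0.008
outer loop
vertex 1.123 0.537 -4.053
vertex 1.176 1.372 -4.141
vertex 1.147 1.179 -1.972
endloop
endfacet
facet normal -0.407 -0.070 -0.911
outer loop
vertex 1.176 1.372 -4.141
vertex 0.353 1.041 -3.748
vertex 0.609 1.958 -3.933
endloop
endfacet
facet normal 0.729 0.681 0.070
outer loop
vertex 1.176 1.372 -4.141
vertex 0.609 1.958 -3.933
vertex 1.147 1.179 -1.972
endloop
endfacet
facet normal -0.406 -0.070 -0.911
outer loop
vertex 0.609 1.958 -3.933
vertex 0.353 1.041 -3.748
vertex -0.151 1.854 -3.586
endloop
endfacet
facet normal 0.037 0.932 0.360
outer loop
vertex 0.609 1.958 -3.933
vertex -0.151 1.854 -3.586
vertex 1.147 1.179 -1.972
endloop
endfacet
facet normal -0.407 -0.071 -0.910
outer loop
vertex -0.151 1.854 -3.586
vertex 0.353 1.041 -3.748
vertex -0.531 1.138 -3.36
endloop
endfacet
facet normal -0.558 0.504 0.659
outer loop
vertex -0.151 1.854 -3.586
vertex -0.531 1.138 -3.36
vertex 1.147 1.179 -1.972
endloop
endfacet
facet normal -0.407 -0.070 -0.911
outer loop
vertex -0.531 1.138 -3.36
vertex 0.353 1.041 -3.748
vertex -0.245 0.349 -3.427
endloop
endfacet
facet normal -0.607 -0.283 0.742
outer loop
vertex -0.531 1.138 -3.36
vertex -0.245 0.349 -3.427
vertex 1.147 1.179 -1.972
endloop
endfacet
facet normal -0.407 -0.071 -0.911
outer loop
vertex -0.245 0.349 -3.427
vertex 0.353 1.041 -3.748
vertex 0.491 0.081 -3.735
endloop
endfacet
facet normal -0.075 -0.834 0.547
outer loop
vertex -0.245 0.349 -3.427
vertex 0.491 0.081 -3.735
vertex 1.147 1.179 -1.972
endloop
endfacet
facet normal -0.407 -0.071 -0.911
outer loop
vertex 0.491 0.081 -3.735
vertex 0.353 1.041 -3.748
vertex 1.123 0.537 -4.053
endloop
endfacet
facet normal 0.641 -0.735 0.219
outer loop
vertex 0.491 0.081 -3.735
vertex 1.123 0.537 -4.053
vertex 1.147 1.179 -1.972
endloop
endfacet

endsolid


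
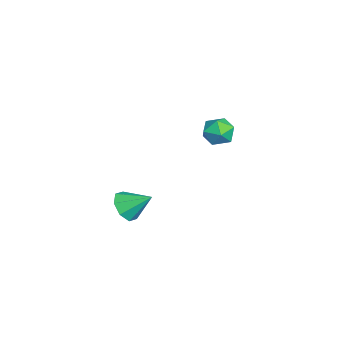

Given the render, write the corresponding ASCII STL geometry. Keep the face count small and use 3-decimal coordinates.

solid 
facet normal -0.454 -0.184 0.872
outer loop
vertex -4.31 1.184 -1.626
vertex -4.164 0.351 -1.726
vertex -3.592 0.838 -1.325
endloop
endfacet
facet normal -0.146 0.459 0.876
outer loop
vertex -4.31 1.184 -1.626
vertex -3.592 0.838 -1.325
vertex -3.569 1.594 -1.717
endloop
endfacet
facet normal -0.423 0.840 0.341
outer loop
vertex -4.31 1.184 -1.626
vertex -3.569 1.594 -1.717
vertex -4.127 1.574 -2.36
endloop
endfacet
facet normal -0.902 0.432 0.005
outer loop
vertex -4.31 1.184 -1.626
vertex -4.127 1.574 -2.36
vertex -4.495 0.806 -2.366
endloop
endfacet
facet normal -0.921 -0.201 0.333
outer loop
vertex -4.31 1.184 -1.626
vertex -4.495 0.806 -2.366
vertex -4.164 0.351 -1.726
endloop
endfacet
facet normal 0.551 0.371 0.748
outer loop
vertex -3.569 1.594 -1.717
vertex -3.592 0.838 -1.325
vertex -2.965 1.014 -1.874
endloop
endfacet
facet normal 0.052 -0.671 0.740
outer loop
vertex -3.592 0.838 -1.325
vertex -4.164 0.351 -1.726
vertex -3.333 0.246 -1.88
endloop
endfacet
facet normal -0.704 -0.698 -0.132
outer loop
vertex -4.164 0.351 -1.726
vertex -4.495 0.806 -2.366
vertex -3.891 0.226 -2.523
endloop
endfacet
facet normal -0.673 0.328 -0.663
outer loop
vertex -4.495 0.806 -2.366
vertex -4.127 1.574 -2.36
vertex -3.868 0.982 -2.915
endloop
endfacet
facet normal 0.103 0.987 -0.120
outer loop
vertex -4.127 1.574 -2.36
vertex -3.569 1.594 -1.717
vertex -3.296 1.469 -2.514
endloop
endfacet
facet normal 0.902 -0.432 -0.005
outer loop
vertex -3.15 0.636 -2.614
vertex -2.965 1.014 -1.874
vertex -3.333 0.246 -1.88
endloop
endfacet
facet normal 0.423 -0.840 -0.341
outer loop
vertex -3.15 0.636 -2.614
vertex -3.333 0.246 -1.88
vertex -3.891 0.226 -2.523
endloop
endfacet
facet normal 0.146 -0.459 -0.876
outer loop
vertex -3.15 0.636 -2.614
vertex -3.891 0.226 -2.523
vertex -3.868 0.982 -2.915
endloop
endfacet
facet normal 0.454 0.184 -0.872
outer loop
vertex -3.15 0.636 -2.614
vertex -3.868 0.982 -2.915
vertex -3.296 1.469 -2.514
endloop
endfacet
facet normal 0.921 0.201 -0.333
outer loop
vertex -3.15 0.636 -2.614
vertex -3.296 1.469 -2.514
vertex -2.965 1.014 -1.874
endloop
endfacet
facet normal 0.673 -0.328 0.663
outer loop
vertex -3.333 0.246 -1.88
vertex -2.965 1.014 -1.874
vertex -3.592 0.838 -1.325
endloop
endfacet
facet normal -0.103 -0.987 0.120
outer loop
vertex -3.891 0.226 -2.523
vertex -3.333 0.246 -1.88
vertex -4.164 0.351 -1.726
endloop
endfacet
facet normal -0.551 -0.371 -0.748
outer loop
vertex -3.868 0.982 -2.915
vertex -3.891 0.226 -2.523
vertex -4.495 0.806 -2.366
endloop
endfacet
facet normal -0.052 0.671 -0.740
outer loop
vertex -3.296 1.469 -2.514
vertex -3.868 0.982 -2.915
vertex -4.127 1.574 -2.36
endloop
endfacet
facet normal 0.704 0.698 0.132
outer loop
vertex -2.965 1.014 -1.874
vertex -3.296 1.469 -2.514
vertex -3.569 1.594 -1.717
endloop
endfacet
facet normal -0.202 -0.792 -0.577
outer loop
vertex 2.592 -2.792 -3.574
vertex 1.921 -2.946 -3.128
vertex 2.083 -2.5 -3.797
endloop
endfacet
facet normal 0.579 0.728 -0.367
outer loop
vertex 2.592 -2.792 -3.574
vertex 2.083 -2.5 -3.797
vertex 2.199 -1.854 -2.332
endloop
endfacet
facet normal -0.201 -0.792 -0.577
outer loop
vertex 2.083 -2.5 -3.797
vertex 1.921 -2.946 -3.128
vertex 1.479 -2.47 -3.628
endloop
endfacet
facet normal -0.066 0.915 -0.398
outer loop
vertex 2.083 -2.5 -3.797
vertex 1.479 -2.47 -3.628
vertex 2.199 -1.854 -2.332
endloop
endfacet
facet normal -0.202 -0.792 -0.576
outer loop
vertex 1.479 -2.47 -3.628
vertex 1.921 -2.946 -3.128
vertex 1.134 -2.718 -3.166
endloop
endfacet
facet normal -0.613 0.789 -0.034
outer loop
vertex 1.479 -2.47 -3.628
vertex 1.134 -2.718 -3.166
vertex 2.199 -1.854 -2.332
endloop
endfacet
facet normal -0.202 -0.792 -0.577
outer loop
vertex 1.134 -2.718 -3.166
vertex 1.921 -2.946 -3.128
vertex 1.25 -3.1 -2.682
endloop
endfacet
facet normal -0.746 0.424 0.513
outer loop
vertex 1.134 -2.718 -3.166
vertex 1.25 -3.1 -2.682
vertex 2.199 -1.854 -2.332
endloop
endfacet
facet normal -0.202 -0.792 -0.577
outer loop
vertex 1.25 -3.1 -2.682
vertex 1.921 -2.946 -3.128
vertex 1.759 -3.392 -2.459
endloop
endfacet
facet normal -0.385 0.034 0.922
outer loop
vertex 1.25 -3.1 -2.682
vertex 1.759 -3.392 -2.459
vertex 2.199 -1.854 -2.332
endloop
endfacet
facet normal -0.202 -0.792 -0.577
outer loop
vertex 1.759 -3.392 -2.459
vertex 1.921 -2.946 -3.128
vertex 2.363 -3.423 -2.628
endloop
endfacet
facet normal 0.259 -0.153 0.954
outer loop
vertex 1.759 -3.392 -2.459
vertex 2.363 -3.423 -2.628
vertex 2.199 -1.854 -2.332
endloop
endfacet
facet normal -0.201 -0.792 -0.577
outer loop
vertex 2.363 -3.423 -2.628
vertex 1.921 -2.946 -3.128
vertex 2.708 -3.174 -3.09
endloop
endfacet
facet normal 0.808 -0.027 0.589
outer loop
vertex 2.363 -3.423 -2.628
vertex 2.708 -3.174 -3.09
vertex 2.199 -1.854 -2.332
endloop
endfacet
facet normal -0.202 -0.792 -0.577
outer loop
vertex 2.708 -3.174 -3.09
vertex 1.921 -2.946 -3.128
vertex 2.592 -2.792 -3.574
endloop
endfacet
facet normal 0.940 0.338 0.042
outer loop
vertex 2.708 -3.174 -3.09
vertex 2.592 -2.792 -3.574
vertex 2.199 -1.854 -2.332
endloop
endfacet

endsolid


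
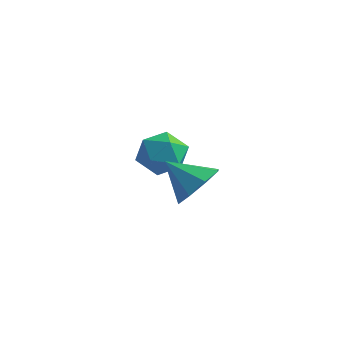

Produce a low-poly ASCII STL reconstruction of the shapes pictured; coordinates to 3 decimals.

solid 
facet normal 0.137 0.896 0.422
outer loop
vertex -1.993 2.281 -3.94
vertex -1.965 1.812 -2.952
vertex -1.041 1.939 -3.523
endloop
endfacet
facet normal 0.418 0.878 -0.234
outer loop
vertex -1.993 2.281 -3.94
vertex -1.041 1.939 -3.523
vertex -1.27 1.766 -4.579
endloop
endfacet
facet normal -0.105 0.713 -0.693
outer loop
vertex -1.993 2.281 -3.94
vertex -1.27 1.766 -4.579
vertex -2.335 1.532 -4.659
endloop
endfacet
facet normal -0.707 0.631 -0.321
outer loop
vertex -1.993 2.281 -3.94
vertex -2.335 1.532 -4.659
vertex -2.765 1.561 -3.654
endloop
endfacet
facet normal -0.557 0.744 0.369
outer loop
vertex -1.993 2.281 -3.94
vertex -2.765 1.561 -3.654
vertex -1.965 1.812 -2.952
endloop
endfacet
facet normal 0.901 0.353 -0.253
outer loop
vertex -1.27 1.766 -4.579
vertex -1.041 1.939 -3.523
vertex -0.795 0.979 -3.986
endloop
endfacet
facet normal 0.447 0.382 0.809
outer loop
vertex -1.041 1.939 -3.523
vertex -1.965 1.812 -2.952
vertex -1.225 1.008 -2.981
endloop
endfacet
facet normal -0.677 0.136 0.723
outer loop
vertex -1.965 1.812 -2.952
vertex -2.765 1.561 -3.654
vertex -2.29 0.774 -3.061
endloop
endfacet
facet normal -0.919 -0.046 -0.392
outer loop
vertex -2.765 1.561 -3.654
vertex -2.335 1.532 -4.659
vertex -2.519 0.601 -4.117
endloop
endfacet
facet normal 0.056 0.087 -0.995
outer loop
vertex -2.335 1.532 -4.659
vertex -1.27 1.766 -4.579
vertex -1.595 0.728 -4.688
endloop
endfacet
facet normal 0.707 -0.631 0.321
outer loop
vertex -1.567 0.259 -3.7
vertex -0.795 0.979 -3.986
vertex -1.225 1.008 -2.981
endloop
endfacet
facet normal 0.105 -0.713 0.693
outer loop
vertex -1.567 0.259 -3.7
vertex -1.225 1.008 -2.981
vertex -2.29 0.774 -3.061
endloop
endfacet
facet normal -0.418 -0.878 0.234
outer loop
vertex -1.567 0.259 -3.7
vertex -2.29 0.774 -3.061
vertex -2.519 0.601 -4.117
endloop
endfacet
facet normal -0.137 -0.896 -0.422
outer loop
vertex -1.567 0.259 -3.7
vertex -2.519 0.601 -4.117
vertex -1.595 0.728 -4.688
endloop
endfacet
facet normal 0.557 -0.744 -0.369
outer loop
vertex -1.567 0.259 -3.7
vertex -1.595 0.728 -4.688
vertex -0.795 0.979 -3.986
endloop
endfacet
facet normal 0.919 0.046 0.392
outer loop
vertex -1.225 1.008 -2.981
vertex -0.795 0.979 -3.986
vertex -1.041 1.939 -3.523
endloop
endfacet
facet normal -0.056 -0.087 0.995
outer loop
vertex -2.29 0.774 -3.061
vertex -1.225 1.008 -2.981
vertex -1.965 1.812 -2.952
endloop
endfacet
facet normal -0.901 -0.353 0.253
outer loop
vertex -2.519 0.601 -4.117
vertex -2.29 0.774 -3.061
vertex -2.765 1.561 -3.654
endloop
endfacet
facet normal -0.447 -0.382 -0.809
outer loop
vertex -1.595 0.728 -4.688
vertex -2.519 0.601 -4.117
vertex -2.335 1.532 -4.659
endloop
endfacet
facet normal 0.677 -0.136 -0.723
outer loop
vertex -0.795 0.979 -3.986
vertex -1.595 0.728 -4.688
vertex -1.27 1.766 -4.579
endloop
endfacet
facet normal 0.752 0.201 -0.628
outer loop
vertex 3.133 -2.194 -1.822
vertex 2.521 -2.47 -2.643
vertex 2.715 -1.567 -2.122
endloop
endfacet
facet normal -0.041 0.409 0.912
outer loop
vertex 3.133 -2.194 -1.822
vertex 2.715 -1.567 -2.122
vertex 1.319 -2.79 -1.637
endloop
endfacet
facet normal 0.752 0.200 -0.628
outer loop
vertex 2.715 -1.567 -2.122
vertex 2.521 -2.47 -2.643
vertex 2.184 -1.468 -2.727
endloop
endfacet
facet normal -0.455 0.725 0.518
outer loop
vertex 2.715 -1.567 -2.122
vertex 2.184 -1.468 -2.727
vertex 1.319 -2.79 -1.637
endloop
endfacet
facet normal 0.752 0.200 -0.628
outer loop
vertex 2.184 -1.468 -2.727
vertex 2.521 -2.47 -2.643
vertex 1.85 -1.956 -3.282
endloop
endfacet
facet normal -0.832 0.555 0.013
outer loop
vertex 2.184 -1.468 -2.727
vertex 1.85 -1.956 -3.282
vertex 1.319 -2.79 -1.637
endloop
endfacet
facet normal 0.752 0.200 -0.628
outer loop
vertex 1.85 -1.956 -3.282
vertex 2.521 -2.47 -2.643
vertex 1.909 -2.745 -3.463
endloop
endfacet
facet normal -0.952 -0.001 -0.307
outer loop
vertex 1.85 -1.956 -3.282
vertex 1.909 -2.745 -3.463
vertex 1.319 -2.79 -1.637
endloop
endfacet
facet normal 0.752 0.201 -0.628
outer loop
vertex 1.909 -2.745 -3.463
vertex 2.521 -2.47 -2.643
vertex 2.327 -3.372 -3.163
endloop
endfacet
facet normal -0.744 -0.618 -0.255
outer loop
vertex 1.909 -2.745 -3.463
vertex 2.327 -3.372 -3.163
vertex 1.319 -2.79 -1.637
endloop
endfacet
facet normal 0.752 0.200 -0.628
outer loop
vertex 2.327 -3.372 -3.163
vertex 2.521 -2.47 -2.643
vertex 2.859 -3.471 -2.558
endloop
endfacet
facet normal -0.330 -0.934 0.138
outer loop
vertex 2.327 -3.372 -3.163
vertex 2.859 -3.471 -2.558
vertex 1.319 -2.79 -1.637
endloop
endfacet
facet normal 0.752 0.200 -0.628
outer loop
vertex 2.859 -3.471 -2.558
vertex 2.521 -2.47 -2.643
vertex 3.193 -2.983 -2.003
endloop
endfacet
facet normal 0.047 -0.764 0.643
outer loop
vertex 2.859 -3.471 -2.558
vertex 3.193 -2.983 -2.003
vertex 1.319 -2.79 -1.637
endloop
endfacet
facet normal 0.752 0.201 -0.628
outer loop
vertex 3.193 -2.983 -2.003
vertex 2.521 -2.47 -2.643
vertex 3.133 -2.194 -1.822
endloop
endfacet
facet normal 0.167 -0.208 0.964
outer loop
vertex 3.193 -2.983 -2.003
vertex 3.133 -2.194 -1.822
vertex 1.319 -2.79 -1.637
endloop
endfacet

endsolid


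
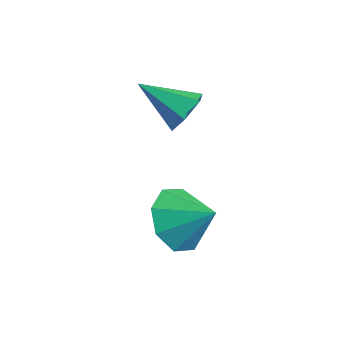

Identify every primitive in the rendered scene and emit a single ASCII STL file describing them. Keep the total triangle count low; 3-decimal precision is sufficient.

solid 
facet normal 0.658 0.534 -0.531
outer loop
vertex -1.332 1.104 2.503
vertex -1.765 1.464 2.328
vertex -1.464 1.583 2.821
endloop
endfacet
facet normal 0.425 -0.416 0.804
outer loop
vertex -1.332 1.104 2.503
vertex -1.464 1.583 2.821
vertex -2.615 0.776 3.012
endloop
endfacet
facet normal 0.658 0.534 -0.531
outer loop
vertex -1.464 1.583 2.821
vertex -1.765 1.464 2.328
vertex -1.897 1.943 2.646
endloop
endfacet
facet normal -0.089 0.347 0.934
outer loop
vertex -1.464 1.583 2.821
vertex -1.897 1.943 2.646
vertex -2.615 0.776 3.012
endloop
endfacet
facet normal 0.659 0.534 -0.530
outer loop
vertex -1.897 1.943 2.646
vertex -1.765 1.464 2.328
vertex -2.198 1.825 2.153
endloop
endfacet
facet normal -0.756 0.567 0.326
outer loop
vertex -1.897 1.943 2.646
vertex -2.198 1.825 2.153
vertex -2.615 0.776 3.012
endloop
endfacet
facet normal 0.659 0.533 -0.531
outer loop
vertex -2.198 1.825 2.153
vertex -1.765 1.464 2.328
vertex -2.067 1.346 1.835
endloop
endfacet
facet normal -0.911 0.025 -0.412
outer loop
vertex -2.198 1.825 2.153
vertex -2.067 1.346 1.835
vertex -2.615 0.776 3.012
endloop
endfacet
facet normal 0.658 0.534 -0.531
outer loop
vertex -2.067 1.346 1.835
vertex -1.765 1.464 2.328
vertex -1.633 0.985 2.01
endloop
endfacet
facet normal -0.397 -0.740 -0.543
outer loop
vertex -2.067 1.346 1.835
vertex -1.633 0.985 2.01
vertex -2.615 0.776 3.012
endloop
endfacet
facet normal 0.658 0.534 -0.531
outer loop
vertex -1.633 0.985 2.01
vertex -1.765 1.464 2.328
vertex -1.332 1.104 2.503
endloop
endfacet
facet normal 0.272 -0.960 0.066
outer loop
vertex -1.633 0.985 2.01
vertex -1.332 1.104 2.503
vertex -2.615 0.776 3.012
endloop
endfacet
facet normal -0.744 -0.392 -0.541
outer loop
vertex 0.023 0.425 -0.488
vertex -0.437 0.336 0.209
vertex -0.339 0.942 -0.365
endloop
endfacet
facet normal 0.733 0.593 -0.333
outer loop
vertex 0.023 0.425 -0.488
vertex -0.339 0.942 -0.365
vertex 0.337 0.744 0.771
endloop
endfacet
facet normal -0.744 -0.392 -0.541
outer loop
vertex -0.339 0.942 -0.365
vertex -0.437 0.336 0.209
vertex -0.758 1.104 0.094
endloop
endfacet
facet normal 0.330 0.943 -0.032
outer loop
vertex -0.339 0.942 -0.365
vertex -0.758 1.104 0.094
vertex 0.337 0.744 0.771
endloop
endfacet
facet normal -0.744 -0.392 -0.541
outer loop
vertex -0.758 1.104 0.094
vertex -0.437 0.336 0.209
vertex -0.989 0.816 0.621
endloop
endfacet
facet normal -0.006 0.879 0.477
outer loop
vertex -0.758 1.104 0.094
vertex -0.989 0.816 0.621
vertex 0.337 0.744 0.771
endloop
endfacet
facet normal -0.744 -0.392 -0.541
outer loop
vertex -0.989 0.816 0.621
vertex -0.437 0.336 0.209
vertex -0.897 0.248 0.906
endloop
endfacet
facet normal -0.078 0.437 0.896
outer loop
vertex -0.989 0.816 0.621
vertex -0.897 0.248 0.906
vertex 0.337 0.744 0.771
endloop
endfacet
facet normal -0.744 -0.392 -0.541
outer loop
vertex -0.897 0.248 0.906
vertex -0.437 0.336 0.209
vertex -0.535 -0.269 0.783
endloop
endfacet
facet normal 0.157 -0.123 0.980
outer loop
vertex -0.897 0.248 0.906
vertex -0.535 -0.269 0.783
vertex 0.337 0.744 0.771
endloop
endfacet
facet normal -0.745 -0.392 -0.540
outer loop
vertex -0.535 -0.269 0.783
vertex -0.437 0.336 0.209
vertex -0.116 -0.432 0.323
endloop
endfacet
facet normal 0.561 -0.474 0.679
outer loop
vertex -0.535 -0.269 0.783
vertex -0.116 -0.432 0.323
vertex 0.337 0.744 0.771
endloop
endfacet
facet normal -0.744 -0.391 -0.542
outer loop
vertex -0.116 -0.432 0.323
vertex -0.437 0.336 0.209
vertex 0.116 -0.144 -0.203
endloop
endfacet
facet normal 0.896 -0.410 0.171
outer loop
vertex -0.116 -0.432 0.323
vertex 0.116 -0.144 -0.203
vertex 0.337 0.744 0.771
endloop
endfacet
facet normal -0.744 -0.393 -0.541
outer loop
vertex 0.116 -0.144 -0.203
vertex -0.437 0.336 0.209
vertex 0.023 0.425 -0.488
endloop
endfacet
facet normal 0.968 0.033 -0.250
outer loop
vertex 0.116 -0.144 -0.203
vertex 0.023 0.425 -0.488
vertex 0.337 0.744 0.771
endloop
endfacet

endsolid


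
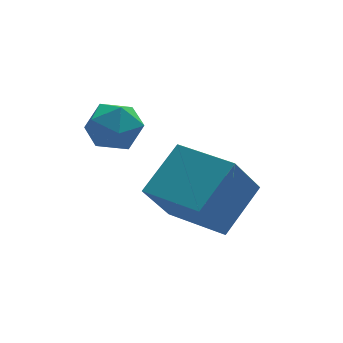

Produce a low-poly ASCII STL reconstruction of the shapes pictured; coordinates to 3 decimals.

solid 
facet normal -0.544 0.834 -0.089
outer loop
vertex 2.739 2.396 -0.171
vertex 3.622 2.813 -1.659
vertex 1.446 1.443 -1.206
endloop
endfacet
facet normal -0.496 -0.235 0.836
outer loop
vertex 2.578 -0.293 -1.021
vertex 2.739 2.396 -0.171
vertex 1.446 1.443 -1.206
endloop
endfacet
facet normal -0.544 0.834 -0.089
outer loop
vertex 1.446 1.443 -1.206
vertex 3.622 2.813 -1.659
vertex 2.33 1.86 -2.694
endloop
endfacet
facet normal -0.677 -0.499 -0.542
outer loop
vertex 2.33 1.86 -2.694
vertex 2.578 -0.293 -1.021
vertex 1.446 1.443 -1.206
endloop
endfacet
facet normal 0.677 0.499 0.541
outer loop
vertex 2.739 2.396 -0.171
vertex 4.754 1.077 -1.474
vertex 3.622 2.813 -1.659
endloop
endfacet
facet normal -0.497 -0.234 0.836
outer loop
vertex 3.87 0.66 0.014
vertex 2.739 2.396 -0.171
vertex 2.578 -0.293 -1.021
endloop
endfacet
facet normal 0.677 0.499 0.542
outer loop
vertex 3.87 0.66 0.014
vertex 4.754 1.077 -1.474
vertex 2.739 2.396 -0.171
endloop
endfacet
facet normal 0.496 0.235 -0.836
outer loop
vertex 3.622 2.813 -1.659
vertex 4.754 1.077 -1.474
vertex 2.33 1.86 -2.694
endloop
endfacet
facet normal -0.677 -0.499 -0.541
outer loop
vertex 3.461 0.124 -2.509
vertex 2.578 -0.293 -1.021
vertex 2.33 1.86 -2.694
endloop
endfacet
facet normal 0.496 0.234 -0.836
outer loop
vertex 2.33 1.86 -2.694
vertex 4.754 1.077 -1.474
vertex 3.461 0.124 -2.509
endloop
endfacet
facet normal 0.544 -0.834 0.089
outer loop
vertex 3.461 0.124 -2.509
vertex 3.87 0.66 0.014
vertex 2.578 -0.293 -1.021
endloop
endfacet
facet normal 0.544 -0.835 0.089
outer loop
vertex 4.754 1.077 -1.474
vertex 3.87 0.66 0.014
vertex 3.461 0.124 -2.509
endloop
endfacet
facet normal 0.231 0.924 0.305
outer loop
vertex 1.29 4.389 -0.177
vertex 0.963 4.185 0.687
vertex 1.872 4.028 0.475
endloop
endfacet
facet normal 0.675 0.707 -0.211
outer loop
vertex 1.29 4.389 -0.177
vertex 1.872 4.028 0.475
vertex 1.915 3.721 -0.419
endloop
endfacet
facet normal 0.284 0.550 -0.785
outer loop
vertex 1.29 4.389 -0.177
vertex 1.915 3.721 -0.419
vertex 1.033 3.689 -0.76
endloop
endfacet
facet normal -0.402 0.669 -0.625
outer loop
vertex 1.29 4.389 -0.177
vertex 1.033 3.689 -0.76
vertex 0.445 3.975 -0.076
endloop
endfacet
facet normal -0.435 0.899 0.048
outer loop
vertex 1.29 4.389 -0.177
vertex 0.445 3.975 -0.076
vertex 0.963 4.185 0.687
endloop
endfacet
facet normal 0.994 0.109 0.010
outer loop
vertex 1.915 3.721 -0.419
vertex 1.872 4.028 0.475
vertex 1.975 3.105 0.296
endloop
endfacet
facet normal 0.276 0.459 0.844
outer loop
vertex 1.872 4.028 0.475
vertex 0.963 4.185 0.687
vertex 1.387 3.391 0.98
endloop
endfacet
facet normal -0.801 0.419 0.428
outer loop
vertex 0.963 4.185 0.687
vertex 0.445 3.975 -0.076
vertex 0.505 3.359 0.639
endloop
endfacet
facet normal -0.748 0.045 -0.662
outer loop
vertex 0.445 3.975 -0.076
vertex 1.033 3.689 -0.76
vertex 0.548 3.052 -0.255
endloop
endfacet
facet normal 0.361 -0.147 -0.921
outer loop
vertex 1.033 3.689 -0.76
vertex 1.915 3.721 -0.419
vertex 1.457 2.895 -0.467
endloop
endfacet
facet normal 0.402 -0.669 0.625
outer loop
vertex 1.13 2.691 0.397
vertex 1.975 3.105 0.296
vertex 1.387 3.391 0.98
endloop
endfacet
facet normal -0.284 -0.550 0.785
outer loop
vertex 1.13 2.691 0.397
vertex 1.387 3.391 0.98
vertex 0.505 3.359 0.639
endloop
endfacet
facet normal -0.675 -0.707 0.211
outer loop
vertex 1.13 2.691 0.397
vertex 0.505 3.359 0.639
vertex 0.548 3.052 -0.255
endloop
endfacet
facet normal -0.231 -0.924 -0.305
outer loop
vertex 1.13 2.691 0.397
vertex 0.548 3.052 -0.255
vertex 1.457 2.895 -0.467
endloop
endfacet
facet normal 0.435 -0.899 -0.048
outer loop
vertex 1.13 2.691 0.397
vertex 1.457 2.895 -0.467
vertex 1.975 3.105 0.296
endloop
endfacet
facet normal 0.748 -0.045 0.662
outer loop
vertex 1.387 3.391 0.98
vertex 1.975 3.105 0.296
vertex 1.872 4.028 0.475
endloop
endfacet
facet normal -0.361 0.147 0.921
outer loop
vertex 0.505 3.359 0.639
vertex 1.387 3.391 0.98
vertex 0.963 4.185 0.687
endloop
endfacet
facet normal -0.994 -0.109 -0.010
outer loop
vertex 0.548 3.052 -0.255
vertex 0.505 3.359 0.639
vertex 0.445 3.975 -0.076
endloop
endfacet
facet normal -0.276 -0.459 -0.844
outer loop
vertex 1.457 2.895 -0.467
vertex 0.548 3.052 -0.255
vertex 1.033 3.689 -0.76
endloop
endfacet
facet normal 0.801 -0.419 -0.428
outer loop
vertex 1.975 3.105 0.296
vertex 1.457 2.895 -0.467
vertex 1.915 3.721 -0.419
endloop
endfacet

endsolid
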